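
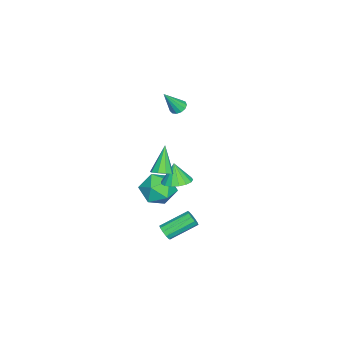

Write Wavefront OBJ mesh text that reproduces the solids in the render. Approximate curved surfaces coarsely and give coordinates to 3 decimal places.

v 2.646 -0.287 0.248
v 3.436 0.089 0.497
v 2.374 -0.553 1.512
v 3.155 0.421 0.506
v 2.757 0.591 0.456
v 2.334 0.56 0.359
v 1.982 0.335 0.236
v 1.782 -0.033 0.116
v 1.78 -0.459 0.026
v 1.977 -0.846 -0.013
v 2.326 -1.105 0.008
v 2.749 -1.177 0.084
v 3.148 -1.045 0.197
v 3.432 -0.739 0.322
v 3.536 -0.33 0.43
v 2.746 -0.985 -4.38
v 3.148 -0.967 -3.991
v 2.196 0.424 -3.071
v 1.794 0.405 -3.46
v 3.232 -0.744 -4.242
v 2.28 0.647 -3.322
v 3.13 -0.613 -4.545
v 2.178 0.778 -3.626
v 2.881 -0.624 -4.786
v 1.93 0.767 -3.866
v 2.581 -0.773 -4.871
v 1.629 0.617 -3.951
v 2.344 -1.004 -4.769
v 1.392 0.387 -3.849
v 2.26 -1.227 -4.518
v 1.308 0.164 -3.598
v 2.362 -1.358 -4.214
v 1.41 0.033 -3.295
v 2.61 -1.347 -3.974
v 1.659 0.044 -3.054
v 2.911 -1.197 -3.889
v 1.959 0.193 -2.969
v 4.395 -0.594 2.172
v 4.93 -0.641 2.538
v 3.345 -0.746 3.688
v 4.81 -0.215 2.498
v 4.496 0.034 2.305
v 4.135 -0.011 2.05
v 3.895 -0.329 1.852
v 3.889 -0.771 1.804
v 4.12 -1.13 1.928
v 4.479 -1.239 2.166
v 4.799 -1.046 2.407
v 0.939 -1.294 -1.235
v 1.795 -2.126 -1.429
v 0.025 -1.854 -2.871
v 0.881 -2.686 -3.065
v 0.109 -2.816 -2.143
v 0.675 -2.47 -1.132
v 1.145 -1.51 -3.168
v 1.711 -1.164 -2.157
v 1.923 -2.26 -2.624
v 1.282 -3.066 -1.99
v 0.538 -0.914 -2.31
v -0.103 -1.72 -1.676
v -4.179 -2.421 1.414
v -3.741 -2.643 1.106
v -3.501 -3.099 2.866
v -3.645 -2.345 1.2
v -3.719 -2.071 1.362
v -3.939 -1.908 1.541
v -4.235 -1.908 1.68
v -4.513 -2.071 1.734
v -4.685 -2.344 1.687
v -4.697 -2.642 1.553
v -4.544 -2.87 1.375
v -4.276 -2.955 1.21
v -3.976 -2.87 1.109
f 2 1 4
f 2 4 3
f 4 1 5
f 4 5 3
f 5 1 6
f 5 6 3
f 6 1 7
f 6 7 3
f 7 1 8
f 7 8 3
f 8 1 9
f 8 9 3
f 9 1 10
f 9 10 3
f 10 1 11
f 10 11 3
f 11 1 12
f 11 12 3
f 12 1 13
f 12 13 3
f 13 1 14
f 13 14 3
f 14 1 15
f 14 15 3
f 15 1 2
f 15 2 3
f 17 16 20
f 17 20 18
f 18 20 21
f 18 21 19
f 20 16 22
f 20 22 21
f 21 22 23
f 21 23 19
f 22 16 24
f 22 24 23
f 23 24 25
f 23 25 19
f 24 16 26
f 24 26 25
f 25 26 27
f 25 27 19
f 26 16 28
f 26 28 27
f 27 28 29
f 27 29 19
f 28 16 30
f 28 30 29
f 29 30 31
f 29 31 19
f 30 16 32
f 30 32 31
f 31 32 33
f 31 33 19
f 32 16 34
f 32 34 33
f 33 34 35
f 33 35 19
f 34 16 36
f 34 36 35
f 35 36 37
f 35 37 19
f 36 16 17
f 36 17 37
f 37 17 18
f 37 18 19
f 39 38 41
f 39 41 40
f 41 38 42
f 41 42 40
f 42 38 43
f 42 43 40
f 43 38 44
f 43 44 40
f 44 38 45
f 44 45 40
f 45 38 46
f 45 46 40
f 46 38 47
f 46 47 40
f 47 38 48
f 47 48 40
f 48 38 39
f 48 39 40
f 49 60 54
f 49 54 50
f 49 50 56
f 49 56 59
f 49 59 60
f 50 54 58
f 54 60 53
f 60 59 51
f 59 56 55
f 56 50 57
f 52 58 53
f 52 53 51
f 52 51 55
f 52 55 57
f 52 57 58
f 53 58 54
f 51 53 60
f 55 51 59
f 57 55 56
f 58 57 50
f 62 61 64
f 62 64 63
f 64 61 65
f 64 65 63
f 65 61 66
f 65 66 63
f 66 61 67
f 66 67 63
f 67 61 68
f 67 68 63
f 68 61 69
f 68 69 63
f 69 61 70
f 69 70 63
f 70 61 71
f 70 71 63
f 71 61 72
f 71 72 63
f 72 61 73
f 72 73 63
f 73 61 62
f 73 62 63



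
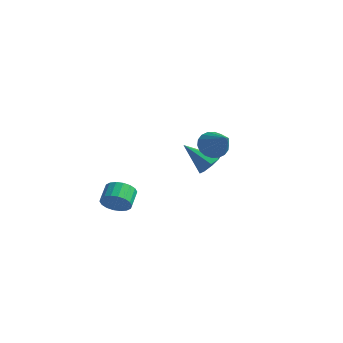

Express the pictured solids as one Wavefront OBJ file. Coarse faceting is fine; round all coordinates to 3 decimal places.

v 1.951 1.873 -1.001
v 2.458 1.755 -1.735
v 3.549 1.267 0.201
v 2.529 2.137 -1.638
v 2.486 2.466 -1.414
v 2.337 2.679 -1.109
v 2.112 2.731 -0.782
v 1.854 2.614 -0.499
v 1.616 2.35 -0.315
v 1.444 1.991 -0.267
v 1.372 1.609 -0.364
v 1.415 1.28 -0.587
v 1.564 1.068 -0.893
v 1.79 1.015 -1.219
v 2.047 1.132 -1.503
v 2.285 1.396 -1.687
v 0.553 3.2 -3.409
v 1.101 3.3 -2.821
v -0.733 2.5 -2.091
v 0.746 3.801 -2.902
v 0.277 3.951 -3.279
v -0.03 3.66 -3.733
v 0.005 3.1 -3.997
v 0.36 2.599 -3.916
v 0.829 2.45 -3.539
v 1.135 2.74 -3.085
v 0.784 -4.201 -3.493
v 1.194 -4.427 -2.784
v 0.746 -3.585 -2.257
v 0.336 -3.359 -2.967
v 1.438 -4.192 -2.951
v 0.991 -3.35 -2.424
v 1.554 -3.959 -3.226
v 1.106 -3.117 -2.699
v 1.516 -3.774 -3.554
v 1.069 -2.932 -3.027
v 1.334 -3.674 -3.87
v 0.886 -2.831 -3.343
v 1.043 -3.678 -4.111
v 0.595 -2.835 -3.584
v 0.7 -3.785 -4.23
v 0.252 -2.943 -3.703
v 0.374 -3.975 -4.203
v -0.074 -3.133 -3.676
v 0.129 -4.21 -4.036
v -0.318 -3.368 -3.509
v 0.014 -4.443 -3.761
v -0.434 -3.601 -3.234
v 0.051 -4.628 -3.433
v -0.396 -3.786 -2.906
v 0.234 -4.729 -3.117
v -0.214 -3.886 -2.59
v 0.525 -4.725 -2.876
v 0.077 -3.882 -2.349
v 0.868 -4.617 -2.757
v 0.42 -3.775 -2.23
f 2 1 4
f 2 4 3
f 4 1 5
f 4 5 3
f 5 1 6
f 5 6 3
f 6 1 7
f 6 7 3
f 7 1 8
f 7 8 3
f 8 1 9
f 8 9 3
f 9 1 10
f 9 10 3
f 10 1 11
f 10 11 3
f 11 1 12
f 11 12 3
f 12 1 13
f 12 13 3
f 13 1 14
f 13 14 3
f 14 1 15
f 14 15 3
f 15 1 16
f 15 16 3
f 16 1 2
f 16 2 3
f 18 17 20
f 18 20 19
f 20 17 21
f 20 21 19
f 21 17 22
f 21 22 19
f 22 17 23
f 22 23 19
f 23 17 24
f 23 24 19
f 24 17 25
f 24 25 19
f 25 17 26
f 25 26 19
f 26 17 18
f 26 18 19
f 28 27 31
f 28 31 29
f 29 31 32
f 29 32 30
f 31 27 33
f 31 33 32
f 32 33 34
f 32 34 30
f 33 27 35
f 33 35 34
f 34 35 36
f 34 36 30
f 35 27 37
f 35 37 36
f 36 37 38
f 36 38 30
f 37 27 39
f 37 39 38
f 38 39 40
f 38 40 30
f 39 27 41
f 39 41 40
f 40 41 42
f 40 42 30
f 41 27 43
f 41 43 42
f 42 43 44
f 42 44 30
f 43 27 45
f 43 45 44
f 44 45 46
f 44 46 30
f 45 27 47
f 45 47 46
f 46 47 48
f 46 48 30
f 47 27 49
f 47 49 48
f 48 49 50
f 48 50 30
f 49 27 51
f 49 51 50
f 50 51 52
f 50 52 30
f 51 27 53
f 51 53 52
f 52 53 54
f 52 54 30
f 53 27 55
f 53 55 54
f 54 55 56
f 54 56 30
f 55 27 28
f 55 28 56
f 56 28 29
f 56 29 30



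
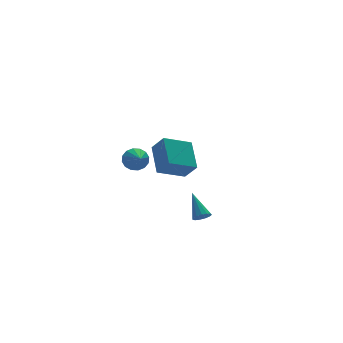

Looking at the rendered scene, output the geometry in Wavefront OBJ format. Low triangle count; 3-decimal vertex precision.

v -2.961 4.459 -0.249
v -2.541 4.705 0.386
v -3.339 3.101 0.529
v -2.924 4.848 0.449
v -3.317 4.887 0.326
v -3.615 4.811 0.048
v -3.738 4.641 -0.309
v -3.652 4.422 -0.65
v -3.381 4.213 -0.883
v -2.998 4.07 -0.947
v -2.605 4.031 -0.823
v -2.307 4.107 -0.546
v -2.184 4.277 -0.189
v -2.27 4.496 0.152
v -3.918 0.146 0.988
v -3.575 -0.594 1.961
v -3.34 1.796 2.037
v -2.996 1.057 3.011
v -2.244 0.003 0.289
v -1.9 -0.736 1.263
v -1.665 1.654 1.339
v -1.322 0.914 2.312
v -3.414 -3.937 -0.584
v -3.048 -4.218 -0.303
v -3.286 -2.623 0.564
v -2.892 -4.055 -0.507
v -2.902 -3.855 -0.735
v -3.074 -3.68 -0.916
v -3.354 -3.587 -0.991
v -3.653 -3.606 -0.937
v -3.876 -3.729 -0.771
v -3.952 -3.919 -0.546
v -3.857 -4.114 -0.332
v -3.622 -4.253 -0.199
v -3.32 -4.292 -0.188
f 2 1 4
f 2 4 3
f 4 1 5
f 4 5 3
f 5 1 6
f 5 6 3
f 6 1 7
f 6 7 3
f 7 1 8
f 7 8 3
f 8 1 9
f 8 9 3
f 9 1 10
f 9 10 3
f 10 1 11
f 10 11 3
f 11 1 12
f 11 12 3
f 12 1 13
f 12 13 3
f 13 1 14
f 13 14 3
f 14 1 2
f 14 2 3
f 16 18 15
f 19 16 15
f 15 18 17
f 17 19 15
f 16 22 18
f 20 16 19
f 20 22 16
f 18 22 17
f 21 19 17
f 17 22 21
f 21 20 19
f 22 20 21
f 24 23 26
f 24 26 25
f 26 23 27
f 26 27 25
f 27 23 28
f 27 28 25
f 28 23 29
f 28 29 25
f 29 23 30
f 29 30 25
f 30 23 31
f 30 31 25
f 31 23 32
f 31 32 25
f 32 23 33
f 32 33 25
f 33 23 34
f 33 34 25
f 34 23 35
f 34 35 25
f 35 23 24
f 35 24 25



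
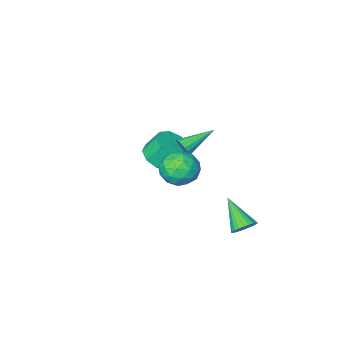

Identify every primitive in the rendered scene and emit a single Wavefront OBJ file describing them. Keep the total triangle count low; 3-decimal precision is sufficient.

v -1.024 3.742 -2.793
v -0.781 3.36 -3.287
v -0.996 2.278 -1.647
v -0.561 3.449 -3.179
v -0.411 3.583 -3.011
v -0.354 3.741 -2.811
v -0.399 3.899 -2.608
v -0.54 4.033 -2.433
v -0.754 4.123 -2.313
v -1.009 4.155 -2.266
v -1.266 4.124 -2.299
v -1.487 4.035 -2.408
v -1.637 3.901 -2.575
v -1.694 3.744 -2.775
v -1.648 3.585 -2.979
v -1.508 3.451 -3.154
v -1.294 3.361 -3.274
v -1.039 3.329 -3.321
v 2.352 3.971 3.34
v 3.061 4.011 2.637
v 1.499 2.949 2.423
v 2.208 2.989 1.72
v 2.394 2.539 2.592
v 2.922 3.171 3.159
v 1.638 3.789 1.901
v 2.166 4.421 2.468
v 2.619 3.899 1.748
v 3.087 3.126 2.175
v 1.473 3.834 2.885
v 1.941 3.061 3.312
v 2.781 4.081 3.069
v 1.779 2.879 1.991
v 1.888 2.615 2.504
v 2.305 2.638 2.09
v 2.7 3.587 3.376
v 3.116 3.61 2.962
v 2.724 2.745 2.936
v 1.444 3.35 2.098
v 1.86 3.373 1.684
v 2.255 4.322 2.97
v 2.672 4.345 2.556
v 1.836 4.215 2.124
v 2.938 4.038 2.133
v 2.437 3.437 1.594
v 2.102 3.908 1.701
v 2.412 4.279 2.034
v 3.213 3.584 2.384
v 2.712 2.983 1.845
v 2.821 2.719 2.358
v 3.131 3.09 2.691
v 2.954 3.518 1.861
v 1.848 3.977 3.215
v 1.347 3.376 2.676
v 1.429 3.87 2.369
v 1.739 4.241 2.702
v 2.123 3.523 3.466
v 1.622 2.922 2.927
v 2.148 2.681 3.026
v 2.458 3.052 3.359
v 1.606 3.442 3.199
v 0.779 1.169 1.865
v 0.945 0.891 2.297
v -0.859 1.231 2.535
v 0.982 1.137 2.365
v 0.972 1.391 2.318
v 0.918 1.594 2.167
v 0.832 1.7 1.947
v 0.734 1.684 1.709
v 0.646 1.55 1.506
v 0.589 1.329 1.386
v 0.574 1.071 1.375
v 0.607 0.835 1.477
v 0.679 0.676 1.667
v 0.774 0.63 1.903
v 0.87 0.708 2.131
v -0.038 -2.474 -1.467
v 0.846 -2.157 -1.187
v 0.342 -1.668 -0.152
v -0.542 -1.986 -0.433
v 0.54 -1.688 -1.557
v 0.037 -1.2 -0.522
v -0.036 -1.587 -1.885
v -0.539 -1.099 -0.85
v -0.613 -1.902 -2.017
v -1.117 -1.413 -0.983
v -0.921 -2.484 -1.892
v -1.425 -1.996 -0.858
v -0.816 -3.061 -1.569
v -1.32 -2.573 -0.534
v -0.347 -3.364 -1.198
v -0.851 -2.876 -0.163
v 0.266 -3.251 -0.953
v -0.237 -2.762 0.082
v 0.737 -2.774 -0.949
v 0.234 -2.285 0.086
f 2 1 4
f 2 4 3
f 4 1 5
f 4 5 3
f 5 1 6
f 5 6 3
f 6 1 7
f 6 7 3
f 7 1 8
f 7 8 3
f 8 1 9
f 8 9 3
f 9 1 10
f 9 10 3
f 10 1 11
f 10 11 3
f 11 1 12
f 11 12 3
f 12 1 13
f 12 13 3
f 13 1 14
f 13 14 3
f 14 1 15
f 14 15 3
f 15 1 16
f 15 16 3
f 16 1 17
f 16 17 3
f 17 1 18
f 17 18 3
f 18 1 2
f 18 2 3
f 19 56 35
f 56 30 59
f 35 59 24
f 56 59 35
f 19 35 31
f 35 24 36
f 31 36 20
f 35 36 31
f 19 31 40
f 31 20 41
f 40 41 26
f 31 41 40
f 19 40 52
f 40 26 55
f 52 55 29
f 40 55 52
f 19 52 56
f 52 29 60
f 56 60 30
f 52 60 56
f 20 36 47
f 36 24 50
f 47 50 28
f 36 50 47
f 24 59 37
f 59 30 58
f 37 58 23
f 59 58 37
f 30 60 57
f 60 29 53
f 57 53 21
f 60 53 57
f 29 55 54
f 55 26 42
f 54 42 25
f 55 42 54
f 26 41 46
f 41 20 43
f 46 43 27
f 41 43 46
f 22 48 34
f 48 28 49
f 34 49 23
f 48 49 34
f 22 34 32
f 34 23 33
f 32 33 21
f 34 33 32
f 22 32 39
f 32 21 38
f 39 38 25
f 32 38 39
f 22 39 44
f 39 25 45
f 44 45 27
f 39 45 44
f 22 44 48
f 44 27 51
f 48 51 28
f 44 51 48
f 23 49 37
f 49 28 50
f 37 50 24
f 49 50 37
f 21 33 57
f 33 23 58
f 57 58 30
f 33 58 57
f 25 38 54
f 38 21 53
f 54 53 29
f 38 53 54
f 27 45 46
f 45 25 42
f 46 42 26
f 45 42 46
f 28 51 47
f 51 27 43
f 47 43 20
f 51 43 47
f 62 61 64
f 62 64 63
f 64 61 65
f 64 65 63
f 65 61 66
f 65 66 63
f 66 61 67
f 66 67 63
f 67 61 68
f 67 68 63
f 68 61 69
f 68 69 63
f 69 61 70
f 69 70 63
f 70 61 71
f 70 71 63
f 71 61 72
f 71 72 63
f 72 61 73
f 72 73 63
f 73 61 74
f 73 74 63
f 74 61 75
f 74 75 63
f 75 61 62
f 75 62 63
f 77 76 80
f 77 80 78
f 78 80 81
f 78 81 79
f 80 76 82
f 80 82 81
f 81 82 83
f 81 83 79
f 82 76 84
f 82 84 83
f 83 84 85
f 83 85 79
f 84 76 86
f 84 86 85
f 85 86 87
f 85 87 79
f 86 76 88
f 86 88 87
f 87 88 89
f 87 89 79
f 88 76 90
f 88 90 89
f 89 90 91
f 89 91 79
f 90 76 92
f 90 92 91
f 91 92 93
f 91 93 79
f 92 76 94
f 92 94 93
f 93 94 95
f 93 95 79
f 94 76 77
f 94 77 95
f 95 77 78
f 95 78 79



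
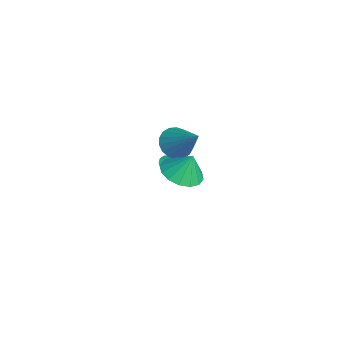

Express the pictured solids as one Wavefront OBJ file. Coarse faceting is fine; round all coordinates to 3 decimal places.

v -1.571 -2.416 -2.699
v -0.786 -2.707 -2.757
v -1.289 -1.824 -1.841
v -0.777 -2.401 -2.971
v -0.925 -2.098 -3.131
v -1.202 -1.858 -3.206
v -1.552 -1.728 -3.18
v -1.905 -1.735 -3.059
v -2.193 -1.876 -2.867
v -2.357 -2.125 -2.641
v -2.366 -2.431 -2.427
v -2.217 -2.734 -2.266
v -1.941 -2.974 -2.192
v -1.591 -3.104 -2.217
v -1.238 -3.097 -2.338
v -0.95 -2.956 -2.531
v 3.665 -3.323 1.35
v 4.286 -4.013 1.5
v 3.855 -2.917 2.43
v 4.547 -3.646 1.315
v 4.571 -3.192 1.14
v 4.353 -2.774 1.021
v 3.95 -2.503 0.99
v 3.47 -2.452 1.056
v 3.043 -2.634 1.2
v 2.782 -3.001 1.385
v 2.758 -3.455 1.56
v 2.976 -3.873 1.679
v 3.379 -4.144 1.709
v 3.859 -4.195 1.644
v 0.894 -2.908 0.964
v 1.498 -3.066 0.448
v 2.166 -2.272 2.256
v 1.411 -2.726 0.367
v 1.221 -2.422 0.404
v 0.966 -2.214 0.552
v 0.698 -2.143 0.782
v 0.468 -2.224 1.048
v 0.323 -2.44 1.297
v 0.291 -2.749 1.481
v 0.378 -3.089 1.562
v 0.568 -3.393 1.524
v 0.823 -3.601 1.376
v 1.091 -3.672 1.147
v 1.321 -3.591 0.881
v 1.466 -3.375 0.631
f 2 1 4
f 2 4 3
f 4 1 5
f 4 5 3
f 5 1 6
f 5 6 3
f 6 1 7
f 6 7 3
f 7 1 8
f 7 8 3
f 8 1 9
f 8 9 3
f 9 1 10
f 9 10 3
f 10 1 11
f 10 11 3
f 11 1 12
f 11 12 3
f 12 1 13
f 12 13 3
f 13 1 14
f 13 14 3
f 14 1 15
f 14 15 3
f 15 1 16
f 15 16 3
f 16 1 2
f 16 2 3
f 18 17 20
f 18 20 19
f 20 17 21
f 20 21 19
f 21 17 22
f 21 22 19
f 22 17 23
f 22 23 19
f 23 17 24
f 23 24 19
f 24 17 25
f 24 25 19
f 25 17 26
f 25 26 19
f 26 17 27
f 26 27 19
f 27 17 28
f 27 28 19
f 28 17 29
f 28 29 19
f 29 17 30
f 29 30 19
f 30 17 18
f 30 18 19
f 32 31 34
f 32 34 33
f 34 31 35
f 34 35 33
f 35 31 36
f 35 36 33
f 36 31 37
f 36 37 33
f 37 31 38
f 37 38 33
f 38 31 39
f 38 39 33
f 39 31 40
f 39 40 33
f 40 31 41
f 40 41 33
f 41 31 42
f 41 42 33
f 42 31 43
f 42 43 33
f 43 31 44
f 43 44 33
f 44 31 45
f 44 45 33
f 45 31 46
f 45 46 33
f 46 31 32
f 46 32 33



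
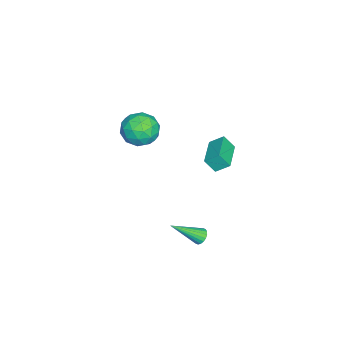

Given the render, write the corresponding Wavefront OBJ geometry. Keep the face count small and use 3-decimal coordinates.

v 1.969 -1.299 3.551
v 2.583 -1.27 2.659
v 1.777 -3.03 3.361
v 2.391 -3.001 2.469
v 2.836 -2.818 3.44
v 2.955 -1.748 3.557
v 1.405 -2.552 2.463
v 1.524 -1.482 2.58
v 2.235 -2.044 1.987
v 3.119 -2.208 2.591
v 1.241 -2.092 3.429
v 2.125 -2.256 4.033
v 2.293 -1.132 3.122
v 2.067 -3.168 2.898
v 2.328 -3.06 3.469
v 2.689 -3.043 2.945
v 2.511 -1.414 3.649
v 2.872 -1.396 3.125
v 3.021 -2.306 3.584
v 1.488 -2.904 2.895
v 1.849 -2.886 2.371
v 1.671 -1.257 3.075
v 2.032 -1.24 2.551
v 1.339 -1.994 2.436
v 2.449 -1.57 2.202
v 2.336 -2.588 2.091
v 1.757 -2.324 2.087
v 1.827 -1.695 2.156
v 2.969 -1.667 2.557
v 2.856 -2.684 2.446
v 3.117 -2.577 3.016
v 3.187 -1.948 3.085
v 2.764 -2.122 2.162
v 1.504 -1.616 3.574
v 1.391 -2.633 3.463
v 1.173 -2.352 2.935
v 1.243 -1.723 3.004
v 2.024 -1.712 3.929
v 1.911 -2.73 3.818
v 2.533 -2.605 3.864
v 2.603 -1.976 3.933
v 1.596 -2.178 3.858
v -0.78 1.286 -0.593
v -0.731 0.71 0.174
v -0.868 2.04 -0.021
v -0.819 1.464 0.746
v 1.019 1.476 -0.566
v 1.068 0.9 0.201
v 0.931 2.23 0.006
v 0.98 1.654 0.773
v 3.098 1.262 -4.103
v 3.531 1.527 -4.056
v 3.822 -0.142 -2.877
v 3.403 1.608 -3.887
v 3.215 1.621 -3.761
v 3.003 1.563 -3.703
v 2.811 1.445 -3.724
v 2.675 1.291 -3.82
v 2.623 1.131 -3.973
v 2.665 0.997 -4.151
v 2.792 0.915 -4.32
v 2.981 0.902 -4.446
v 3.192 0.96 -4.504
v 3.385 1.078 -4.483
v 3.521 1.233 -4.387
v 3.573 1.393 -4.234
f 1 38 17
f 38 12 41
f 17 41 6
f 38 41 17
f 1 17 13
f 17 6 18
f 13 18 2
f 17 18 13
f 1 13 22
f 13 2 23
f 22 23 8
f 13 23 22
f 1 22 34
f 22 8 37
f 34 37 11
f 22 37 34
f 1 34 38
f 34 11 42
f 38 42 12
f 34 42 38
f 2 18 29
f 18 6 32
f 29 32 10
f 18 32 29
f 6 41 19
f 41 12 40
f 19 40 5
f 41 40 19
f 12 42 39
f 42 11 35
f 39 35 3
f 42 35 39
f 11 37 36
f 37 8 24
f 36 24 7
f 37 24 36
f 8 23 28
f 23 2 25
f 28 25 9
f 23 25 28
f 4 30 16
f 30 10 31
f 16 31 5
f 30 31 16
f 4 16 14
f 16 5 15
f 14 15 3
f 16 15 14
f 4 14 21
f 14 3 20
f 21 20 7
f 14 20 21
f 4 21 26
f 21 7 27
f 26 27 9
f 21 27 26
f 4 26 30
f 26 9 33
f 30 33 10
f 26 33 30
f 5 31 19
f 31 10 32
f 19 32 6
f 31 32 19
f 3 15 39
f 15 5 40
f 39 40 12
f 15 40 39
f 7 20 36
f 20 3 35
f 36 35 11
f 20 35 36
f 9 27 28
f 27 7 24
f 28 24 8
f 27 24 28
f 10 33 29
f 33 9 25
f 29 25 2
f 33 25 29
f 44 46 43
f 47 44 43
f 43 46 45
f 45 47 43
f 44 50 46
f 48 44 47
f 48 50 44
f 46 50 45
f 49 47 45
f 45 50 49
f 49 48 47
f 50 48 49
f 52 51 54
f 52 54 53
f 54 51 55
f 54 55 53
f 55 51 56
f 55 56 53
f 56 51 57
f 56 57 53
f 57 51 58
f 57 58 53
f 58 51 59
f 58 59 53
f 59 51 60
f 59 60 53
f 60 51 61
f 60 61 53
f 61 51 62
f 61 62 53
f 62 51 63
f 62 63 53
f 63 51 64
f 63 64 53
f 64 51 65
f 64 65 53
f 65 51 66
f 65 66 53
f 66 51 52
f 66 52 53



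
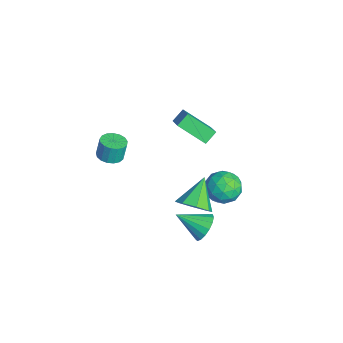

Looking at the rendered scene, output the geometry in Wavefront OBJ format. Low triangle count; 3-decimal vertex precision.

v -0.806 2.213 -3.714
v 0.07 2.692 -3.11
v 0.37 0.888 -4.37
v 1.246 1.367 -3.766
v 0.375 0.83 -3.204
v -0.351 1.649 -2.799
v 0.791 1.931 -4.681
v 0.065 2.75 -4.276
v 1.058 2.518 -3.708
v 0.8 1.837 -2.795
v -0.36 1.743 -4.685
v -0.618 1.062 -3.772
v -0.471 2.568 -3.354
v 0.911 1.012 -4.126
v 0.399 0.696 -3.795
v 0.914 0.977 -3.44
v -0.719 1.955 -3.172
v -0.204 2.237 -2.817
v -0.025 1.143 -2.872
v 0.644 1.343 -4.663
v 1.159 1.625 -4.308
v -0.474 2.603 -4.04
v 0.041 2.884 -3.685
v 0.465 2.437 -4.608
v 0.624 2.748 -3.351
v 1.315 1.969 -3.736
v 1.048 2.301 -4.274
v 0.621 2.782 -4.036
v 0.473 2.348 -2.814
v 1.164 1.569 -3.2
v 0.652 1.254 -2.87
v 0.225 1.735 -2.631
v 1.053 2.245 -3.166
v -0.724 2.011 -4.28
v -0.033 1.232 -4.666
v 0.215 1.845 -4.849
v -0.212 2.326 -4.61
v -0.875 1.611 -3.744
v -0.184 0.832 -4.129
v -0.181 0.798 -3.444
v -0.608 1.279 -3.206
v -0.613 1.335 -4.314
v -3.356 -4.109 -3.055
v -2.605 -4.418 -2.938
v -2.694 -4.16 -1.688
v -3.444 -3.851 -1.805
v -2.54 -4.039 -3.012
v -2.628 -3.78 -1.762
v -2.661 -3.675 -3.096
v -2.75 -3.417 -1.845
v -2.942 -3.411 -3.17
v -3.03 -3.152 -1.92
v -3.317 -3.306 -3.218
v -3.406 -3.048 -1.968
v -3.701 -3.386 -3.229
v -3.79 -3.128 -1.978
v -4.006 -3.631 -3.2
v -4.095 -3.373 -1.949
v -4.162 -3.986 -3.138
v -4.251 -3.728 -1.887
v -4.134 -4.369 -3.056
v -4.222 -4.111 -1.806
v -3.927 -4.692 -2.975
v -4.015 -4.434 -1.725
v -3.589 -4.882 -2.912
v -3.677 -4.624 -1.661
v -3.198 -4.895 -2.882
v -3.286 -4.637 -1.631
v -2.843 -4.727 -2.891
v -2.931 -4.469 -1.641
v 4.365 -0.871 -0.474
v 5.133 -0.198 -0.153
v 3.095 0.011 0.714
v 4.721 0.084 -0.802
v 4.101 -0.194 -1.259
v 3.636 -0.868 -1.256
v 3.598 -1.544 -0.795
v 4.01 -1.825 -0.146
v 4.63 -1.548 0.311
v 5.095 -0.873 0.309
v -0.009 -0.832 2.5
v -0.389 -0.163 3.057
v -1.554 -0.775 1.379
v -1.934 -0.105 1.936
v 0.854 0.585 1.384
v 0.474 1.255 1.941
v -0.691 0.643 0.263
v -1.071 1.312 0.82
v 3.687 -0.088 -3.405
v 4.588 -0.25 -3.118
v 3.113 -1.592 -2.455
v 4.416 0.023 -2.791
v 4.076 0.27 -2.604
v 3.648 0.435 -2.601
v 3.228 0.481 -2.782
v 2.913 0.396 -3.106
v 2.776 0.201 -3.499
v 2.847 -0.061 -3.87
v 3.111 -0.329 -4.134
v 3.506 -0.541 -4.232
v 3.943 -0.65 -4.14
v 4.321 -0.629 -3.88
v 4.554 -0.485 -3.511
f 1 38 17
f 38 12 41
f 17 41 6
f 38 41 17
f 1 17 13
f 17 6 18
f 13 18 2
f 17 18 13
f 1 13 22
f 13 2 23
f 22 23 8
f 13 23 22
f 1 22 34
f 22 8 37
f 34 37 11
f 22 37 34
f 1 34 38
f 34 11 42
f 38 42 12
f 34 42 38
f 2 18 29
f 18 6 32
f 29 32 10
f 18 32 29
f 6 41 19
f 41 12 40
f 19 40 5
f 41 40 19
f 12 42 39
f 42 11 35
f 39 35 3
f 42 35 39
f 11 37 36
f 37 8 24
f 36 24 7
f 37 24 36
f 8 23 28
f 23 2 25
f 28 25 9
f 23 25 28
f 4 30 16
f 30 10 31
f 16 31 5
f 30 31 16
f 4 16 14
f 16 5 15
f 14 15 3
f 16 15 14
f 4 14 21
f 14 3 20
f 21 20 7
f 14 20 21
f 4 21 26
f 21 7 27
f 26 27 9
f 21 27 26
f 4 26 30
f 26 9 33
f 30 33 10
f 26 33 30
f 5 31 19
f 31 10 32
f 19 32 6
f 31 32 19
f 3 15 39
f 15 5 40
f 39 40 12
f 15 40 39
f 7 20 36
f 20 3 35
f 36 35 11
f 20 35 36
f 9 27 28
f 27 7 24
f 28 24 8
f 27 24 28
f 10 33 29
f 33 9 25
f 29 25 2
f 33 25 29
f 44 43 47
f 44 47 45
f 45 47 48
f 45 48 46
f 47 43 49
f 47 49 48
f 48 49 50
f 48 50 46
f 49 43 51
f 49 51 50
f 50 51 52
f 50 52 46
f 51 43 53
f 51 53 52
f 52 53 54
f 52 54 46
f 53 43 55
f 53 55 54
f 54 55 56
f 54 56 46
f 55 43 57
f 55 57 56
f 56 57 58
f 56 58 46
f 57 43 59
f 57 59 58
f 58 59 60
f 58 60 46
f 59 43 61
f 59 61 60
f 60 61 62
f 60 62 46
f 61 43 63
f 61 63 62
f 62 63 64
f 62 64 46
f 63 43 65
f 63 65 64
f 64 65 66
f 64 66 46
f 65 43 67
f 65 67 66
f 66 67 68
f 66 68 46
f 67 43 69
f 67 69 68
f 68 69 70
f 68 70 46
f 69 43 44
f 69 44 70
f 70 44 45
f 70 45 46
f 72 71 74
f 72 74 73
f 74 71 75
f 74 75 73
f 75 71 76
f 75 76 73
f 76 71 77
f 76 77 73
f 77 71 78
f 77 78 73
f 78 71 79
f 78 79 73
f 79 71 80
f 79 80 73
f 80 71 72
f 80 72 73
f 82 84 81
f 85 82 81
f 81 84 83
f 83 85 81
f 82 88 84
f 86 82 85
f 86 88 82
f 84 88 83
f 87 85 83
f 83 88 87
f 87 86 85
f 88 86 87
f 90 89 92
f 90 92 91
f 92 89 93
f 92 93 91
f 93 89 94
f 93 94 91
f 94 89 95
f 94 95 91
f 95 89 96
f 95 96 91
f 96 89 97
f 96 97 91
f 97 89 98
f 97 98 91
f 98 89 99
f 98 99 91
f 99 89 100
f 99 100 91
f 100 89 101
f 100 101 91
f 101 89 102
f 101 102 91
f 102 89 103
f 102 103 91
f 103 89 90
f 103 90 91



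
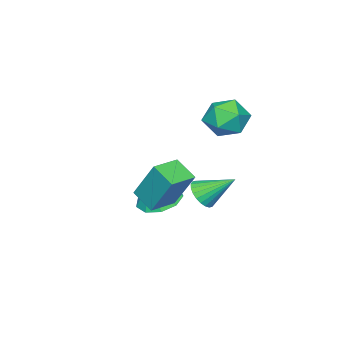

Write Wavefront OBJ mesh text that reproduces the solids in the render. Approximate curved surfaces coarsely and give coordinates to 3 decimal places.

v 3.348 -0.289 -0.647
v 3.409 0.559 0.813
v 3.506 0.527 -1.127
v 3.567 1.375 0.333
v 4.373 -0.455 -0.593
v 4.434 0.393 0.867
v 4.531 0.361 -1.073
v 4.592 1.209 0.387
v -0.625 0.165 0.534
v 0.038 0.711 0.74
v -0.278 -0.671 1.64
v 0.385 -0.125 1.846
v -0.452 0.136 1.953
v -0.667 0.653 1.269
v 0.427 -0.613 1.111
v 0.212 -0.096 0.427
v 0.688 0.231 1.096
v 0.144 0.694 1.617
v -0.384 -0.654 0.763
v -0.928 -0.191 1.284
v 1.529 0.217 -1.68
v 2.061 0.522 -1.77
v 1.091 1.223 -0.86
v 1.925 0.609 -1.95
v 1.729 0.637 -2.089
v 1.503 0.601 -2.166
v 1.28 0.507 -2.168
v 1.095 0.368 -2.097
v 0.976 0.206 -1.962
v 0.942 0.046 -1.784
v 0.996 -0.088 -1.59
v 1.132 -0.176 -1.41
v 1.328 -0.204 -1.271
v 1.555 -0.168 -1.194
v 1.777 -0.073 -1.192
v 1.962 0.066 -1.263
v 2.081 0.227 -1.398
v 2.116 0.387 -1.576
v 1.173 -1.805 -2.718
v 1.761 -2.348 -3.004
v 1.547 -1.935 -1.702
v 1.97 -1.805 -3.012
v 1.806 -1.263 -2.882
v 1.346 -0.974 -2.675
v 0.804 -1.074 -2.488
v 0.435 -1.516 -2.408
v 0.411 -2.094 -2.473
v 0.743 -2.536 -2.653
v 1.276 -2.636 -2.862
f 2 4 1
f 5 2 1
f 1 4 3
f 3 5 1
f 2 8 4
f 6 2 5
f 6 8 2
f 4 8 3
f 7 5 3
f 3 8 7
f 7 6 5
f 8 6 7
f 9 20 14
f 9 14 10
f 9 10 16
f 9 16 19
f 9 19 20
f 10 14 18
f 14 20 13
f 20 19 11
f 19 16 15
f 16 10 17
f 12 18 13
f 12 13 11
f 12 11 15
f 12 15 17
f 12 17 18
f 13 18 14
f 11 13 20
f 15 11 19
f 17 15 16
f 18 17 10
f 22 21 24
f 22 24 23
f 24 21 25
f 24 25 23
f 25 21 26
f 25 26 23
f 26 21 27
f 26 27 23
f 27 21 28
f 27 28 23
f 28 21 29
f 28 29 23
f 29 21 30
f 29 30 23
f 30 21 31
f 30 31 23
f 31 21 32
f 31 32 23
f 32 21 33
f 32 33 23
f 33 21 34
f 33 34 23
f 34 21 35
f 34 35 23
f 35 21 36
f 35 36 23
f 36 21 37
f 36 37 23
f 37 21 38
f 37 38 23
f 38 21 22
f 38 22 23
f 40 39 42
f 40 42 41
f 42 39 43
f 42 43 41
f 43 39 44
f 43 44 41
f 44 39 45
f 44 45 41
f 45 39 46
f 45 46 41
f 46 39 47
f 46 47 41
f 47 39 48
f 47 48 41
f 48 39 49
f 48 49 41
f 49 39 40
f 49 40 41



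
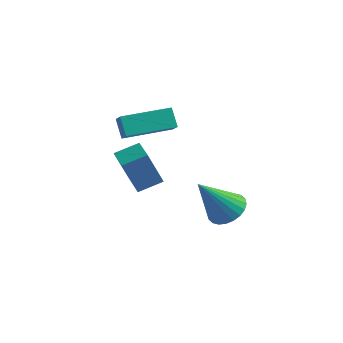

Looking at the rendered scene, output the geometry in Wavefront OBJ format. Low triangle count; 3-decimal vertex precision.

v 1.975 -0.651 -0.411
v 2.722 -0.473 0.018
v 1.185 -1.629 1.371
v 2.536 -0.193 0.089
v 2.264 0.016 0.084
v 1.948 0.125 0.003
v 1.637 0.115 -0.14
v 1.376 -0.012 -0.325
v 1.207 -0.235 -0.523
v 1.155 -0.523 -0.703
v 1.227 -0.829 -0.84
v 1.413 -1.109 -0.911
v 1.685 -1.319 -0.905
v 2.001 -1.427 -0.825
v 2.312 -1.417 -0.682
v 2.573 -1.291 -0.497
v 2.742 -1.067 -0.299
v 2.794 -0.78 -0.118
v -3.82 1.002 2.212
v -3.347 0.514 2.754
v -2.314 2.575 2.314
v -1.841 2.087 2.856
v -3.339 0.593 1.424
v -2.866 0.105 1.966
v -1.833 2.166 1.526
v -1.36 1.678 2.068
v -1.815 -1.563 0.698
v -2.288 -1.961 2.292
v -1.075 -0.84 1.098
v -1.548 -1.238 2.692
v -0.992 -2.422 0.728
v -1.465 -2.82 2.322
v -0.252 -1.699 1.128
v -0.725 -2.097 2.722
f 2 1 4
f 2 4 3
f 4 1 5
f 4 5 3
f 5 1 6
f 5 6 3
f 6 1 7
f 6 7 3
f 7 1 8
f 7 8 3
f 8 1 9
f 8 9 3
f 9 1 10
f 9 10 3
f 10 1 11
f 10 11 3
f 11 1 12
f 11 12 3
f 12 1 13
f 12 13 3
f 13 1 14
f 13 14 3
f 14 1 15
f 14 15 3
f 15 1 16
f 15 16 3
f 16 1 17
f 16 17 3
f 17 1 18
f 17 18 3
f 18 1 2
f 18 2 3
f 20 22 19
f 23 20 19
f 19 22 21
f 21 23 19
f 20 26 22
f 24 20 23
f 24 26 20
f 22 26 21
f 25 23 21
f 21 26 25
f 25 24 23
f 26 24 25
f 28 30 27
f 31 28 27
f 27 30 29
f 29 31 27
f 28 34 30
f 32 28 31
f 32 34 28
f 30 34 29
f 33 31 29
f 29 34 33
f 33 32 31
f 34 32 33



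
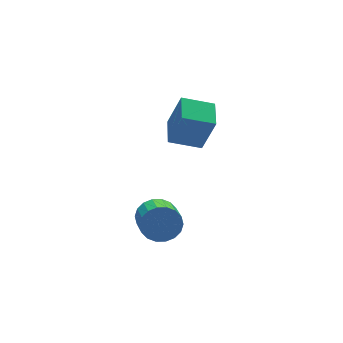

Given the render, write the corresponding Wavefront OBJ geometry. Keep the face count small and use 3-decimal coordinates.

v -2.848 -3.383 1.9
v -2.482 -3.798 1.215
v -2.947 -5.032 1.716
v -3.312 -4.617 2.4
v -2.195 -3.799 1.481
v -2.659 -5.033 1.982
v -2.036 -3.717 1.83
v -2.501 -4.951 2.33
v -2.039 -3.569 2.193
v -2.504 -4.803 2.693
v -2.202 -3.384 2.497
v -2.666 -4.618 2.998
v -2.492 -3.199 2.684
v -2.957 -4.433 3.184
v -2.853 -3.051 2.715
v -3.318 -4.284 3.215
v -3.213 -2.968 2.584
v -3.678 -4.202 3.085
v -3.501 -2.967 2.318
v -3.965 -4.201 2.819
v -3.659 -3.049 1.97
v -4.124 -4.283 2.47
v -3.656 -3.197 1.607
v -4.121 -4.431 2.107
v -3.494 -3.382 1.302
v -3.958 -4.616 1.803
v -3.203 -3.567 1.116
v -3.668 -4.801 1.616
v -2.842 -3.716 1.085
v -3.307 -4.949 1.585
v -0.025 0.619 2.931
v 0.331 0.057 4.689
v 0.698 1.917 3.199
v 1.054 1.355 4.958
v 1.286 -0.015 2.462
v 1.642 -0.577 4.221
v 2.009 1.283 2.731
v 2.365 0.721 4.489
f 2 1 5
f 2 5 3
f 3 5 6
f 3 6 4
f 5 1 7
f 5 7 6
f 6 7 8
f 6 8 4
f 7 1 9
f 7 9 8
f 8 9 10
f 8 10 4
f 9 1 11
f 9 11 10
f 10 11 12
f 10 12 4
f 11 1 13
f 11 13 12
f 12 13 14
f 12 14 4
f 13 1 15
f 13 15 14
f 14 15 16
f 14 16 4
f 15 1 17
f 15 17 16
f 16 17 18
f 16 18 4
f 17 1 19
f 17 19 18
f 18 19 20
f 18 20 4
f 19 1 21
f 19 21 20
f 20 21 22
f 20 22 4
f 21 1 23
f 21 23 22
f 22 23 24
f 22 24 4
f 23 1 25
f 23 25 24
f 24 25 26
f 24 26 4
f 25 1 27
f 25 27 26
f 26 27 28
f 26 28 4
f 27 1 29
f 27 29 28
f 28 29 30
f 28 30 4
f 29 1 2
f 29 2 30
f 30 2 3
f 30 3 4
f 32 34 31
f 35 32 31
f 31 34 33
f 33 35 31
f 32 38 34
f 36 32 35
f 36 38 32
f 34 38 33
f 37 35 33
f 33 38 37
f 37 36 35
f 38 36 37



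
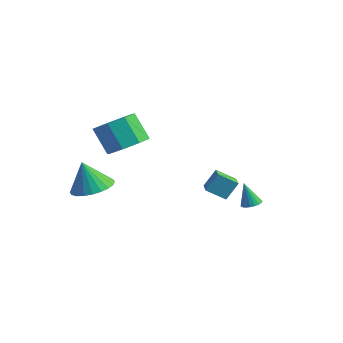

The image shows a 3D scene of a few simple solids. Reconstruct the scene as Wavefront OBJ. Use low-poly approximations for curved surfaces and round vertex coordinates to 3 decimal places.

v -1.529 -0.775 3.041
v -0.677 -0.94 3.666
v -1.598 -0.93 4.925
v -2.451 -0.765 4.299
v -0.83 -0.144 3.548
v -1.751 -0.134 4.806
v -1.392 0.282 3.132
v -2.314 0.292 4.391
v -2.035 0.089 2.663
v -2.957 0.099 3.922
v -2.382 -0.61 2.415
v -3.303 -0.6 3.674
v -2.229 -1.406 2.534
v -3.15 -1.396 3.792
v -1.666 -1.832 2.949
v -2.588 -1.822 4.208
v -1.023 -1.639 3.418
v -1.945 -1.629 4.677
v 0.289 2.349 -0.47
v 0.511 2.934 0.422
v -0.36 2.932 -0.691
v -0.138 3.517 0.201
v 1.018 2.943 -1.041
v 1.24 3.528 -0.149
v 0.369 3.526 -1.262
v 0.591 4.111 -0.37
v -2.572 -2.048 0.521
v -1.912 -1.285 0.814
v -3.048 -2.212 2.019
v -2.251 -1.07 0.73
v -2.638 -1.004 0.614
v -3.015 -1.097 0.484
v -3.325 -1.335 0.36
v -3.52 -1.681 0.26
v -3.571 -2.083 0.2
v -3.469 -2.48 0.189
v -3.231 -2.811 0.228
v -2.893 -3.026 0.312
v -2.505 -3.092 0.428
v -2.128 -2.999 0.558
v -1.818 -2.761 0.683
v -1.623 -2.415 0.783
v -1.573 -2.013 0.843
v -1.674 -1.616 0.854
v 3.426 1.892 0.196
v 3.871 2.049 0.361
v 3.014 1.828 1.364
v 3.768 2.229 0.335
v 3.607 2.35 0.285
v 3.414 2.392 0.22
v 3.223 2.347 0.15
v 3.068 2.224 0.088
v 2.974 2.044 0.045
v 2.958 1.837 0.028
v 3.023 1.64 0.04
v 3.157 1.487 0.079
v 3.339 1.403 0.138
v 3.535 1.405 0.207
v 3.712 1.49 0.274
v 3.84 1.645 0.328
v 3.896 1.843 0.359
f 2 1 5
f 2 5 3
f 3 5 6
f 3 6 4
f 5 1 7
f 5 7 6
f 6 7 8
f 6 8 4
f 7 1 9
f 7 9 8
f 8 9 10
f 8 10 4
f 9 1 11
f 9 11 10
f 10 11 12
f 10 12 4
f 11 1 13
f 11 13 12
f 12 13 14
f 12 14 4
f 13 1 15
f 13 15 14
f 14 15 16
f 14 16 4
f 15 1 17
f 15 17 16
f 16 17 18
f 16 18 4
f 17 1 2
f 17 2 18
f 18 2 3
f 18 3 4
f 20 22 19
f 23 20 19
f 19 22 21
f 21 23 19
f 20 26 22
f 24 20 23
f 24 26 20
f 22 26 21
f 25 23 21
f 21 26 25
f 25 24 23
f 26 24 25
f 28 27 30
f 28 30 29
f 30 27 31
f 30 31 29
f 31 27 32
f 31 32 29
f 32 27 33
f 32 33 29
f 33 27 34
f 33 34 29
f 34 27 35
f 34 35 29
f 35 27 36
f 35 36 29
f 36 27 37
f 36 37 29
f 37 27 38
f 37 38 29
f 38 27 39
f 38 39 29
f 39 27 40
f 39 40 29
f 40 27 41
f 40 41 29
f 41 27 42
f 41 42 29
f 42 27 43
f 42 43 29
f 43 27 44
f 43 44 29
f 44 27 28
f 44 28 29
f 46 45 48
f 46 48 47
f 48 45 49
f 48 49 47
f 49 45 50
f 49 50 47
f 50 45 51
f 50 51 47
f 51 45 52
f 51 52 47
f 52 45 53
f 52 53 47
f 53 45 54
f 53 54 47
f 54 45 55
f 54 55 47
f 55 45 56
f 55 56 47
f 56 45 57
f 56 57 47
f 57 45 58
f 57 58 47
f 58 45 59
f 58 59 47
f 59 45 60
f 59 60 47
f 60 45 61
f 60 61 47
f 61 45 46
f 61 46 47



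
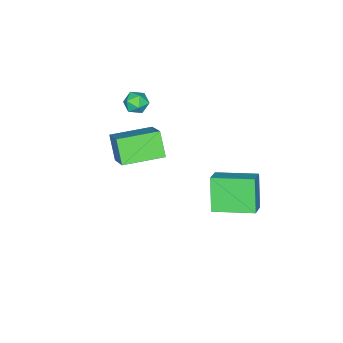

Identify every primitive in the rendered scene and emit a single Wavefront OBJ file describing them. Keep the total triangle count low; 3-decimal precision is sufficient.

v 0.775 -1.925 2.452
v 1.145 -2.06 1.92
v 0.875 -2.94 2.78
v 1.245 -3.075 2.248
v 1.482 -2.682 2.725
v 1.421 -2.054 2.523
v 0.599 -2.946 2.177
v 0.538 -2.318 1.975
v 1.037 -2.691 1.75
v 1.583 -2.528 2.089
v 0.437 -2.472 2.611
v 0.983 -2.309 2.95
v 1.45 2.297 -2.299
v 0.685 1.694 -0.75
v 0.566 4.104 -2.032
v -0.199 3.501 -0.483
v 2.319 2.639 -1.737
v 1.554 2.036 -0.188
v 1.435 4.446 -1.47
v 0.67 3.843 0.079
v 1.785 -1.028 2.007
v 2.764 0.14 3.208
v 2.29 -0.345 0.932
v 3.268 0.823 2.132
v 3.332 -2.263 1.948
v 4.31 -1.095 3.148
v 3.836 -1.58 0.872
v 4.815 -0.412 2.073
f 1 12 6
f 1 6 2
f 1 2 8
f 1 8 11
f 1 11 12
f 2 6 10
f 6 12 5
f 12 11 3
f 11 8 7
f 8 2 9
f 4 10 5
f 4 5 3
f 4 3 7
f 4 7 9
f 4 9 10
f 5 10 6
f 3 5 12
f 7 3 11
f 9 7 8
f 10 9 2
f 14 16 13
f 17 14 13
f 13 16 15
f 15 17 13
f 14 20 16
f 18 14 17
f 18 20 14
f 16 20 15
f 19 17 15
f 15 20 19
f 19 18 17
f 20 18 19
f 22 24 21
f 25 22 21
f 21 24 23
f 23 25 21
f 22 28 24
f 26 22 25
f 26 28 22
f 24 28 23
f 27 25 23
f 23 28 27
f 27 26 25
f 28 26 27



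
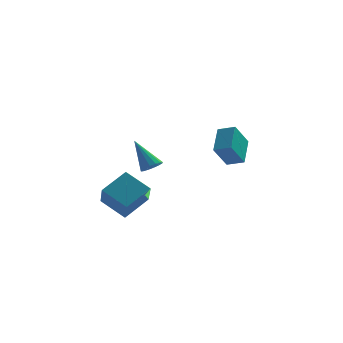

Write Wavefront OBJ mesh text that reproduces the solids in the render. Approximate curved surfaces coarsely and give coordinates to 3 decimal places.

v -2.176 -2.197 -1.223
v -1.566 -2.117 -0.89
v -3.204 -1.283 0.443
v -1.608 -1.813 -1.083
v -1.803 -1.612 -1.314
v -2.098 -1.568 -1.52
v -2.413 -1.693 -1.646
v -2.666 -1.953 -1.659
v -2.787 -2.278 -1.555
v -2.745 -2.582 -1.362
v -2.55 -2.782 -1.132
v -2.255 -2.826 -0.926
v -1.939 -2.702 -0.799
v -1.687 -2.442 -0.786
v 2.244 2.505 -1.402
v 2.474 4.206 -0.317
v 1.198 2.867 -1.748
v 1.427 4.568 -0.664
v 3.033 3.352 -2.896
v 3.262 5.053 -1.812
v 1.986 3.714 -3.243
v 2.216 5.415 -2.158
v -4.896 -3.511 -2.56
v -3.627 -2.393 -1.57
v -5.095 -1.997 -4.016
v -3.825 -0.878 -3.026
v -3.475 -4.262 -3.534
v -2.205 -3.143 -2.544
v -3.673 -2.747 -4.99
v -2.404 -1.629 -4
f 2 1 4
f 2 4 3
f 4 1 5
f 4 5 3
f 5 1 6
f 5 6 3
f 6 1 7
f 6 7 3
f 7 1 8
f 7 8 3
f 8 1 9
f 8 9 3
f 9 1 10
f 9 10 3
f 10 1 11
f 10 11 3
f 11 1 12
f 11 12 3
f 12 1 13
f 12 13 3
f 13 1 14
f 13 14 3
f 14 1 2
f 14 2 3
f 16 18 15
f 19 16 15
f 15 18 17
f 17 19 15
f 16 22 18
f 20 16 19
f 20 22 16
f 18 22 17
f 21 19 17
f 17 22 21
f 21 20 19
f 22 20 21
f 24 26 23
f 27 24 23
f 23 26 25
f 25 27 23
f 24 30 26
f 28 24 27
f 28 30 24
f 26 30 25
f 29 27 25
f 25 30 29
f 29 28 27
f 30 28 29



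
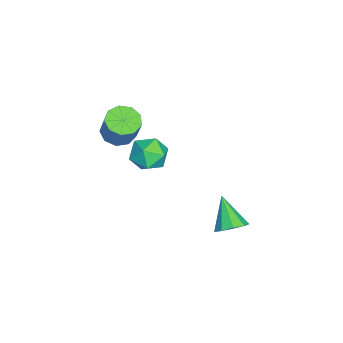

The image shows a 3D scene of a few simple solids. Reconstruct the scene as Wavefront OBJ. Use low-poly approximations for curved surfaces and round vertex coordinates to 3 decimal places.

v -3.183 -0.394 -0.737
v -2.159 -0.437 -0.327
v -3.081 -2.123 -1.173
v -2.057 -2.166 -0.763
v -2.918 -2.036 -0.084
v -2.981 -0.967 0.185
v -2.259 -1.593 -1.685
v -2.322 -0.524 -1.416
v -1.588 -1.178 -0.913
v -1.995 -1.452 0.076
v -3.245 -1.108 -1.576
v -3.652 -1.382 -0.587
v -0.765 3.07 -4.344
v -0.072 2.659 -3.942
v -1.935 2.43 -2.976
v -0.131 3.232 -3.725
v -0.487 3.729 -3.798
v -0.973 3.918 -4.125
v -1.361 3.709 -4.555
v -1.471 3.202 -4.886
v -1.25 2.633 -4.963
v -0.802 2.268 -4.75
v -0.337 2.278 -4.347
v -2.119 -2.674 1.338
v -1.274 -2.646 0.975
v -0.657 -2.278 2.438
v -1.501 -2.306 2.802
v -1.54 -2.077 0.944
v -0.923 -1.709 2.407
v -2.077 -1.787 1.098
v -1.46 -1.419 2.561
v -2.634 -1.912 1.364
v -2.017 -1.544 2.827
v -2.949 -2.394 1.618
v -2.332 -2.026 3.081
v -2.876 -3.007 1.742
v -2.259 -2.638 3.205
v -2.448 -3.464 1.676
v -1.831 -3.096 3.139
v -1.866 -3.551 1.453
v -1.249 -3.183 2.916
v -1.403 -3.229 1.176
v -0.785 -2.86 2.639
f 1 12 6
f 1 6 2
f 1 2 8
f 1 8 11
f 1 11 12
f 2 6 10
f 6 12 5
f 12 11 3
f 11 8 7
f 8 2 9
f 4 10 5
f 4 5 3
f 4 3 7
f 4 7 9
f 4 9 10
f 5 10 6
f 3 5 12
f 7 3 11
f 9 7 8
f 10 9 2
f 14 13 16
f 14 16 15
f 16 13 17
f 16 17 15
f 17 13 18
f 17 18 15
f 18 13 19
f 18 19 15
f 19 13 20
f 19 20 15
f 20 13 21
f 20 21 15
f 21 13 22
f 21 22 15
f 22 13 23
f 22 23 15
f 23 13 14
f 23 14 15
f 25 24 28
f 25 28 26
f 26 28 29
f 26 29 27
f 28 24 30
f 28 30 29
f 29 30 31
f 29 31 27
f 30 24 32
f 30 32 31
f 31 32 33
f 31 33 27
f 32 24 34
f 32 34 33
f 33 34 35
f 33 35 27
f 34 24 36
f 34 36 35
f 35 36 37
f 35 37 27
f 36 24 38
f 36 38 37
f 37 38 39
f 37 39 27
f 38 24 40
f 38 40 39
f 39 40 41
f 39 41 27
f 40 24 42
f 40 42 41
f 41 42 43
f 41 43 27
f 42 24 25
f 42 25 43
f 43 25 26
f 43 26 27



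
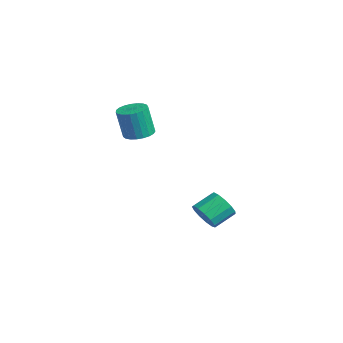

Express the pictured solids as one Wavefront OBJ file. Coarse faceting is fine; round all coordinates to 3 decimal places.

v 0.891 -2.832 2.707
v 1.798 -3.275 2.672
v 1.677 -3.691 4.778
v 0.769 -3.248 4.813
v 1.898 -2.876 2.756
v 1.777 -3.292 4.862
v 1.825 -2.469 2.832
v 1.704 -2.886 4.938
v 1.59 -2.126 2.887
v 1.469 -2.542 4.993
v 1.234 -1.904 2.91
v 1.113 -2.32 5.016
v 0.818 -1.843 2.898
v 0.697 -2.259 5.004
v 0.416 -1.953 2.854
v 0.294 -2.369 4.959
v 0.095 -2.215 2.783
v -0.026 -2.631 4.889
v -0.088 -2.583 2.7
v -0.209 -2.999 4.806
v -0.102 -2.995 2.618
v -0.223 -3.411 4.724
v 0.056 -3.378 2.551
v -0.066 -3.795 4.657
v 0.358 -3.667 2.511
v 0.237 -4.083 4.617
v 0.752 -3.812 2.505
v 0.631 -4.228 4.611
v 1.17 -3.787 2.534
v 1.049 -4.203 4.64
v 1.54 -3.597 2.593
v 1.419 -4.013 4.699
v 2.589 0.776 -4.352
v 3.411 0.539 -3.66
v 3.132 1.988 -2.835
v 2.311 2.224 -3.528
v 3.663 0.855 -4.129
v 3.385 2.304 -3.305
v 3.575 1.146 -4.67
v 3.297 2.595 -3.845
v 3.174 1.319 -5.109
v 2.896 2.768 -4.285
v 2.587 1.319 -5.308
v 2.309 2.768 -4.484
v 2.001 1.147 -5.204
v 1.722 2.596 -4.38
v 1.601 0.857 -4.829
v 1.323 2.306 -4.005
v 1.516 0.541 -4.303
v 1.237 1.99 -3.479
v 1.771 0.3 -3.792
v 1.492 1.748 -2.968
v 2.286 0.209 -3.459
v 2.007 1.658 -2.635
v 2.897 0.299 -3.41
v 2.618 1.747 -2.586
f 2 1 5
f 2 5 3
f 3 5 6
f 3 6 4
f 5 1 7
f 5 7 6
f 6 7 8
f 6 8 4
f 7 1 9
f 7 9 8
f 8 9 10
f 8 10 4
f 9 1 11
f 9 11 10
f 10 11 12
f 10 12 4
f 11 1 13
f 11 13 12
f 12 13 14
f 12 14 4
f 13 1 15
f 13 15 14
f 14 15 16
f 14 16 4
f 15 1 17
f 15 17 16
f 16 17 18
f 16 18 4
f 17 1 19
f 17 19 18
f 18 19 20
f 18 20 4
f 19 1 21
f 19 21 20
f 20 21 22
f 20 22 4
f 21 1 23
f 21 23 22
f 22 23 24
f 22 24 4
f 23 1 25
f 23 25 24
f 24 25 26
f 24 26 4
f 25 1 27
f 25 27 26
f 26 27 28
f 26 28 4
f 27 1 29
f 27 29 28
f 28 29 30
f 28 30 4
f 29 1 31
f 29 31 30
f 30 31 32
f 30 32 4
f 31 1 2
f 31 2 32
f 32 2 3
f 32 3 4
f 34 33 37
f 34 37 35
f 35 37 38
f 35 38 36
f 37 33 39
f 37 39 38
f 38 39 40
f 38 40 36
f 39 33 41
f 39 41 40
f 40 41 42
f 40 42 36
f 41 33 43
f 41 43 42
f 42 43 44
f 42 44 36
f 43 33 45
f 43 45 44
f 44 45 46
f 44 46 36
f 45 33 47
f 45 47 46
f 46 47 48
f 46 48 36
f 47 33 49
f 47 49 48
f 48 49 50
f 48 50 36
f 49 33 51
f 49 51 50
f 50 51 52
f 50 52 36
f 51 33 53
f 51 53 52
f 52 53 54
f 52 54 36
f 53 33 55
f 53 55 54
f 54 55 56
f 54 56 36
f 55 33 34
f 55 34 56
f 56 34 35
f 56 35 36



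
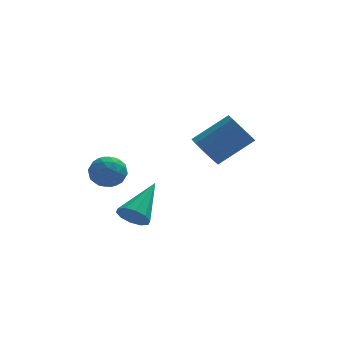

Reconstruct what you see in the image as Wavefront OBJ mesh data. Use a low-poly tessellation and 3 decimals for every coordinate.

v -2.008 3.531 -1.415
v -1.453 4.156 -1.321
v -1.567 2.964 -0.259
v -1.012 3.589 -0.165
v -1.835 3.741 -0.082
v -2.108 4.091 -0.796
v -0.912 3.029 -0.784
v -1.185 3.379 -1.498
v -0.776 3.846 -0.93
v -1.346 4.286 -0.496
v -1.674 2.834 -1.084
v -2.244 3.274 -0.65
v -1.769 3.893 -1.469
v -1.251 3.227 -0.111
v -1.734 3.316 -0.062
v -1.408 3.683 -0.006
v -2.154 3.855 -1.161
v -1.828 4.223 -1.105
v -2.053 3.979 -0.377
v -1.192 2.897 -0.475
v -0.866 3.265 -0.419
v -1.612 3.437 -1.574
v -1.286 3.804 -1.518
v -0.967 3.141 -1.203
v -1.045 4.078 -1.184
v -0.786 3.745 -0.505
v -0.727 3.415 -0.869
v -0.887 3.621 -1.289
v -1.381 4.337 -0.929
v -1.121 4.004 -0.25
v -1.605 4.093 -0.201
v -1.765 4.299 -0.621
v -0.982 4.155 -0.7
v -1.899 3.116 -1.33
v -1.639 2.783 -0.651
v -1.255 2.821 -0.959
v -1.415 3.027 -1.379
v -2.234 3.375 -1.075
v -1.975 3.042 -0.396
v -2.133 3.499 -0.291
v -2.293 3.705 -0.711
v -2.038 2.965 -0.88
v 2.203 2.166 0.815
v 2.706 2.068 0.162
v 4.2 2.336 1.271
v 3.697 2.434 1.925
v 2.621 2.489 0.175
v 4.114 2.757 1.284
v 2.424 2.823 0.359
v 3.917 3.092 1.469
v 2.167 2.982 0.666
v 3.661 3.25 1.775
v 1.921 2.921 1.013
v 3.415 3.189 2.122
v 1.75 2.658 1.306
v 3.244 2.927 2.416
v 1.7 2.264 1.469
v 3.194 2.532 2.578
v 1.786 1.843 1.456
v 3.279 2.111 2.565
v 1.983 1.508 1.271
v 3.476 1.777 2.381
v 2.239 1.35 0.965
v 3.733 1.618 2.074
v 2.485 1.411 0.618
v 3.979 1.679 1.727
v 2.656 1.673 0.324
v 4.15 1.942 1.434
v -0.987 -1.33 -0.724
v -0.385 -1.697 -0.808
v 0.007 0.07 0.284
v -0.425 -1.423 -1.148
v -0.681 -1.113 -1.326
v -1.053 -0.887 -1.274
v -1.4 -0.829 -1.012
v -1.589 -0.963 -0.639
v -1.548 -1.237 -0.299
v -1.293 -1.546 -0.121
v -0.921 -1.773 -0.173
v -0.574 -1.83 -0.435
f 1 38 17
f 38 12 41
f 17 41 6
f 38 41 17
f 1 17 13
f 17 6 18
f 13 18 2
f 17 18 13
f 1 13 22
f 13 2 23
f 22 23 8
f 13 23 22
f 1 22 34
f 22 8 37
f 34 37 11
f 22 37 34
f 1 34 38
f 34 11 42
f 38 42 12
f 34 42 38
f 2 18 29
f 18 6 32
f 29 32 10
f 18 32 29
f 6 41 19
f 41 12 40
f 19 40 5
f 41 40 19
f 12 42 39
f 42 11 35
f 39 35 3
f 42 35 39
f 11 37 36
f 37 8 24
f 36 24 7
f 37 24 36
f 8 23 28
f 23 2 25
f 28 25 9
f 23 25 28
f 4 30 16
f 30 10 31
f 16 31 5
f 30 31 16
f 4 16 14
f 16 5 15
f 14 15 3
f 16 15 14
f 4 14 21
f 14 3 20
f 21 20 7
f 14 20 21
f 4 21 26
f 21 7 27
f 26 27 9
f 21 27 26
f 4 26 30
f 26 9 33
f 30 33 10
f 26 33 30
f 5 31 19
f 31 10 32
f 19 32 6
f 31 32 19
f 3 15 39
f 15 5 40
f 39 40 12
f 15 40 39
f 7 20 36
f 20 3 35
f 36 35 11
f 20 35 36
f 9 27 28
f 27 7 24
f 28 24 8
f 27 24 28
f 10 33 29
f 33 9 25
f 29 25 2
f 33 25 29
f 44 43 47
f 44 47 45
f 45 47 48
f 45 48 46
f 47 43 49
f 47 49 48
f 48 49 50
f 48 50 46
f 49 43 51
f 49 51 50
f 50 51 52
f 50 52 46
f 51 43 53
f 51 53 52
f 52 53 54
f 52 54 46
f 53 43 55
f 53 55 54
f 54 55 56
f 54 56 46
f 55 43 57
f 55 57 56
f 56 57 58
f 56 58 46
f 57 43 59
f 57 59 58
f 58 59 60
f 58 60 46
f 59 43 61
f 59 61 60
f 60 61 62
f 60 62 46
f 61 43 63
f 61 63 62
f 62 63 64
f 62 64 46
f 63 43 65
f 63 65 64
f 64 65 66
f 64 66 46
f 65 43 67
f 65 67 66
f 66 67 68
f 66 68 46
f 67 43 44
f 67 44 68
f 68 44 45
f 68 45 46
f 70 69 72
f 70 72 71
f 72 69 73
f 72 73 71
f 73 69 74
f 73 74 71
f 74 69 75
f 74 75 71
f 75 69 76
f 75 76 71
f 76 69 77
f 76 77 71
f 77 69 78
f 77 78 71
f 78 69 79
f 78 79 71
f 79 69 80
f 79 80 71
f 80 69 70
f 80 70 71



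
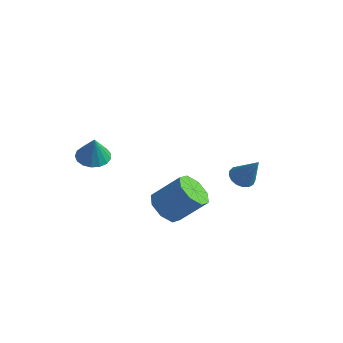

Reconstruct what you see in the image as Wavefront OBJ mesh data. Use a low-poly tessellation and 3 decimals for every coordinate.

v 0.978 1.465 -1.638
v 1.508 1.594 -1.991
v 1.882 1.455 -0.282
v 1.398 1.876 -1.916
v 1.192 2.063 -1.777
v 0.937 2.113 -1.606
v 0.691 2.015 -1.443
v 0.511 1.791 -1.324
v 0.437 1.492 -1.277
v 0.488 1.187 -1.313
v 0.65 0.946 -1.423
v 0.888 0.824 -1.583
v 1.146 0.848 -1.755
v 1.365 1.014 -1.9
v 1.496 1.284 -1.985
v 1.463 -4.32 -0.287
v 2.174 -4.712 -0.651
v 3.149 -4.033 0.523
v 2.437 -3.64 0.887
v 2.056 -4.093 -0.91
v 3.031 -3.414 0.263
v 1.59 -3.608 -0.805
v 2.565 -2.928 0.368
v 1.05 -3.539 -0.396
v 2.025 -2.859 0.777
v 0.751 -3.927 0.077
v 1.726 -3.248 1.251
v 0.869 -4.546 0.337
v 1.844 -3.867 1.51
v 1.335 -5.032 0.232
v 2.31 -4.352 1.405
v 1.875 -5.101 -0.177
v 2.85 -4.421 0.996
v -3.076 -3.753 0.654
v -2.318 -3.709 0.478
v -2.764 -3.987 1.946
v -2.41 -3.358 0.564
v -2.655 -3.097 0.67
v -2.997 -2.987 0.773
v -3.356 -3.052 0.848
v -3.652 -3.278 0.879
v -3.816 -3.613 0.858
v -3.81 -3.98 0.79
v -3.636 -4.295 0.691
v -3.334 -4.486 0.584
v -2.973 -4.509 0.492
v -2.636 -4.36 0.438
v -2.399 -4.071 0.433
f 2 1 4
f 2 4 3
f 4 1 5
f 4 5 3
f 5 1 6
f 5 6 3
f 6 1 7
f 6 7 3
f 7 1 8
f 7 8 3
f 8 1 9
f 8 9 3
f 9 1 10
f 9 10 3
f 10 1 11
f 10 11 3
f 11 1 12
f 11 12 3
f 12 1 13
f 12 13 3
f 13 1 14
f 13 14 3
f 14 1 15
f 14 15 3
f 15 1 2
f 15 2 3
f 17 16 20
f 17 20 18
f 18 20 21
f 18 21 19
f 20 16 22
f 20 22 21
f 21 22 23
f 21 23 19
f 22 16 24
f 22 24 23
f 23 24 25
f 23 25 19
f 24 16 26
f 24 26 25
f 25 26 27
f 25 27 19
f 26 16 28
f 26 28 27
f 27 28 29
f 27 29 19
f 28 16 30
f 28 30 29
f 29 30 31
f 29 31 19
f 30 16 32
f 30 32 31
f 31 32 33
f 31 33 19
f 32 16 17
f 32 17 33
f 33 17 18
f 33 18 19
f 35 34 37
f 35 37 36
f 37 34 38
f 37 38 36
f 38 34 39
f 38 39 36
f 39 34 40
f 39 40 36
f 40 34 41
f 40 41 36
f 41 34 42
f 41 42 36
f 42 34 43
f 42 43 36
f 43 34 44
f 43 44 36
f 44 34 45
f 44 45 36
f 45 34 46
f 45 46 36
f 46 34 47
f 46 47 36
f 47 34 48
f 47 48 36
f 48 34 35
f 48 35 36



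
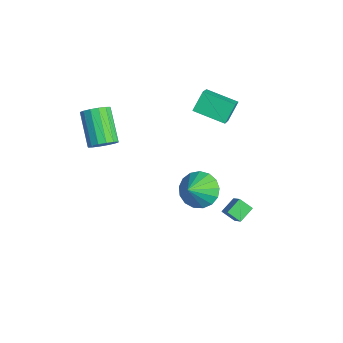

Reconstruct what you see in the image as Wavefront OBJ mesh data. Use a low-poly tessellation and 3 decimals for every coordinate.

v 0.944 0.971 -3.702
v 1.499 1.844 -3.358
v 1.716 0.069 -2.658
v 1.076 1.836 -3.052
v 0.623 1.63 -2.895
v 0.244 1.273 -2.923
v 0.025 0.846 -3.129
v 0.017 0.448 -3.467
v 0.221 0.17 -3.858
v 0.591 0.075 -4.213
v 1.042 0.186 -4.452
v 1.47 0.476 -4.518
v 1.778 0.879 -4.398
v 1.895 1.303 -4.118
v 1.794 1.652 -3.742
v 0.362 -3.765 1.068
v 0.774 -4.139 1.6
v -0.789 -4.008 2.904
v -1.202 -3.635 2.372
v 0.855 -3.753 1.659
v -0.708 -3.623 2.963
v 0.804 -3.371 1.559
v -0.759 -3.24 2.863
v 0.635 -3.094 1.328
v -0.929 -2.963 2.632
v 0.392 -2.997 1.027
v -1.172 -2.866 2.331
v 0.141 -3.106 0.737
v -1.423 -2.975 2.041
v -0.051 -3.392 0.536
v -1.614 -3.261 1.84
v -0.132 -3.777 0.477
v -1.695 -3.647 1.781
v -0.081 -4.16 0.577
v -1.644 -4.029 1.881
v 0.089 -4.437 0.808
v -1.475 -4.306 2.112
v 0.332 -4.534 1.109
v -1.232 -4.403 2.413
v 0.583 -4.425 1.399
v -0.981 -4.294 2.703
v 4.293 1.166 -2.352
v 3.923 1.931 -1.905
v 3.364 1.229 -3.231
v 2.994 1.994 -2.784
v 4.766 1.666 -2.816
v 4.396 2.431 -2.369
v 3.837 1.729 -3.695
v 3.467 2.494 -3.248
v -1.747 2.344 1.641
v -0.501 1.677 2.74
v -0.649 3.625 1.175
v 0.597 2.957 2.273
v -1.317 1.643 0.727
v -0.071 0.975 1.825
v -0.219 2.923 0.26
v 1.027 2.256 1.359
f 2 1 4
f 2 4 3
f 4 1 5
f 4 5 3
f 5 1 6
f 5 6 3
f 6 1 7
f 6 7 3
f 7 1 8
f 7 8 3
f 8 1 9
f 8 9 3
f 9 1 10
f 9 10 3
f 10 1 11
f 10 11 3
f 11 1 12
f 11 12 3
f 12 1 13
f 12 13 3
f 13 1 14
f 13 14 3
f 14 1 15
f 14 15 3
f 15 1 2
f 15 2 3
f 17 16 20
f 17 20 18
f 18 20 21
f 18 21 19
f 20 16 22
f 20 22 21
f 21 22 23
f 21 23 19
f 22 16 24
f 22 24 23
f 23 24 25
f 23 25 19
f 24 16 26
f 24 26 25
f 25 26 27
f 25 27 19
f 26 16 28
f 26 28 27
f 27 28 29
f 27 29 19
f 28 16 30
f 28 30 29
f 29 30 31
f 29 31 19
f 30 16 32
f 30 32 31
f 31 32 33
f 31 33 19
f 32 16 34
f 32 34 33
f 33 34 35
f 33 35 19
f 34 16 36
f 34 36 35
f 35 36 37
f 35 37 19
f 36 16 38
f 36 38 37
f 37 38 39
f 37 39 19
f 38 16 40
f 38 40 39
f 39 40 41
f 39 41 19
f 40 16 17
f 40 17 41
f 41 17 18
f 41 18 19
f 43 45 42
f 46 43 42
f 42 45 44
f 44 46 42
f 43 49 45
f 47 43 46
f 47 49 43
f 45 49 44
f 48 46 44
f 44 49 48
f 48 47 46
f 49 47 48
f 51 53 50
f 54 51 50
f 50 53 52
f 52 54 50
f 51 57 53
f 55 51 54
f 55 57 51
f 53 57 52
f 56 54 52
f 52 57 56
f 56 55 54
f 57 55 56



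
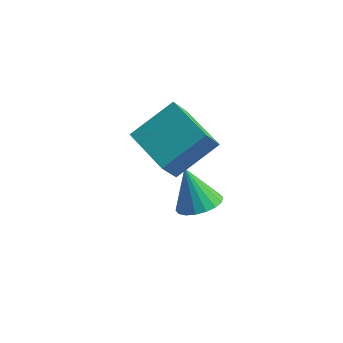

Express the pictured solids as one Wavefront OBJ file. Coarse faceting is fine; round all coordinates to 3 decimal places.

v 2.74 3.431 -1.453
v 3.455 3.922 -1.214
v 2 3.749 0.113
v 3.214 4.193 -1.383
v 2.878 4.313 -1.566
v 2.515 4.258 -1.727
v 2.197 4.04 -1.833
v 1.986 3.701 -1.864
v 1.924 3.308 -1.813
v 2.024 2.94 -1.691
v 2.265 2.669 -1.522
v 2.601 2.549 -1.339
v 2.964 2.603 -1.178
v 3.282 2.822 -1.072
v 3.493 3.161 -1.042
v 3.555 3.553 -1.092
v 0.766 3.003 1.743
v 0.626 2.156 2.997
v 1.787 4.402 2.802
v 1.646 3.555 4.057
v 2.434 2.105 1.323
v 2.293 1.258 2.578
v 3.454 3.504 2.383
v 3.314 2.657 3.637
f 2 1 4
f 2 4 3
f 4 1 5
f 4 5 3
f 5 1 6
f 5 6 3
f 6 1 7
f 6 7 3
f 7 1 8
f 7 8 3
f 8 1 9
f 8 9 3
f 9 1 10
f 9 10 3
f 10 1 11
f 10 11 3
f 11 1 12
f 11 12 3
f 12 1 13
f 12 13 3
f 13 1 14
f 13 14 3
f 14 1 15
f 14 15 3
f 15 1 16
f 15 16 3
f 16 1 2
f 16 2 3
f 18 20 17
f 21 18 17
f 17 20 19
f 19 21 17
f 18 24 20
f 22 18 21
f 22 24 18
f 20 24 19
f 23 21 19
f 19 24 23
f 23 22 21
f 24 22 23



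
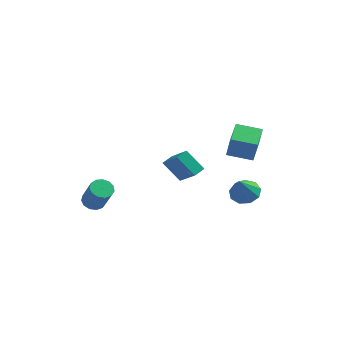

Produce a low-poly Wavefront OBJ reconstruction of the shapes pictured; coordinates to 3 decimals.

v -4.2 -1.922 -1.787
v -3.581 -2.109 -2.167
v -2.781 -2.785 -0.534
v -3.4 -2.598 -0.153
v -3.523 -1.713 -2.032
v -2.723 -2.388 -0.399
v -3.68 -1.383 -1.819
v -2.879 -2.059 -0.186
v -4.001 -1.225 -1.595
v -3.201 -1.9 0.038
v -4.386 -1.288 -1.433
v -3.586 -1.963 0.2
v -4.712 -1.552 -1.382
v -3.912 -2.228 0.251
v -4.875 -1.934 -1.461
v -4.075 -2.61 0.173
v -4.824 -2.312 -1.642
v -4.024 -2.988 -0.009
v -4.575 -2.566 -1.869
v -3.775 -3.242 -0.236
v -4.206 -2.616 -2.071
v -3.406 -3.292 -0.438
v -3.836 -2.446 -2.181
v -3.036 -3.121 -0.548
v 3.125 0.555 2.093
v 3.412 0.377 3.554
v 2.936 2.357 2.349
v 3.223 2.179 3.811
v 4.697 0.761 1.809
v 4.984 0.583 3.271
v 4.508 2.563 2.066
v 4.795 2.385 3.527
v -0.667 3.616 -2.703
v -1.847 3.803 -1.452
v -0.311 4.33 -2.474
v -1.49 4.516 -1.222
v 0.63 2.524 -1.318
v -0.549 2.71 -0.066
v 0.987 3.237 -1.088
v -0.193 3.424 0.163
v 3.664 2.846 -2.391
v 4.61 2.574 -2.498
v 3.556 1.874 -0.869
v 4.572 3.145 -2.136
v 4.11 3.576 -1.893
v 3.439 3.666 -1.884
v 2.873 3.372 -2.112
v 2.677 2.832 -2.47
v 2.943 2.299 -2.792
v 3.546 2.022 -2.926
v 4.205 2.131 -2.81
f 2 1 5
f 2 5 3
f 3 5 6
f 3 6 4
f 5 1 7
f 5 7 6
f 6 7 8
f 6 8 4
f 7 1 9
f 7 9 8
f 8 9 10
f 8 10 4
f 9 1 11
f 9 11 10
f 10 11 12
f 10 12 4
f 11 1 13
f 11 13 12
f 12 13 14
f 12 14 4
f 13 1 15
f 13 15 14
f 14 15 16
f 14 16 4
f 15 1 17
f 15 17 16
f 16 17 18
f 16 18 4
f 17 1 19
f 17 19 18
f 18 19 20
f 18 20 4
f 19 1 21
f 19 21 20
f 20 21 22
f 20 22 4
f 21 1 23
f 21 23 22
f 22 23 24
f 22 24 4
f 23 1 2
f 23 2 24
f 24 2 3
f 24 3 4
f 26 28 25
f 29 26 25
f 25 28 27
f 27 29 25
f 26 32 28
f 30 26 29
f 30 32 26
f 28 32 27
f 31 29 27
f 27 32 31
f 31 30 29
f 32 30 31
f 34 36 33
f 37 34 33
f 33 36 35
f 35 37 33
f 34 40 36
f 38 34 37
f 38 40 34
f 36 40 35
f 39 37 35
f 35 40 39
f 39 38 37
f 40 38 39
f 42 41 44
f 42 44 43
f 44 41 45
f 44 45 43
f 45 41 46
f 45 46 43
f 46 41 47
f 46 47 43
f 47 41 48
f 47 48 43
f 48 41 49
f 48 49 43
f 49 41 50
f 49 50 43
f 50 41 51
f 50 51 43
f 51 41 42
f 51 42 43



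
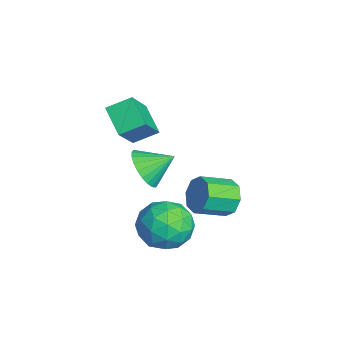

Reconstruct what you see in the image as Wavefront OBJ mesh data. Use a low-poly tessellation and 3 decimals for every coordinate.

v -1.82 -3.803 1.258
v -1.797 -2.822 1.733
v -0.715 -3.485 0.549
v -0.692 -2.505 1.024
v -0.768 -4.475 2.596
v -0.745 -3.495 3.071
v 0.337 -4.158 1.887
v 0.36 -3.177 2.362
v -0.789 -3.054 -1.043
v -0.494 -2.621 -1.824
v -0.651 -1.946 -0.377
v -0.856 -2.565 -1.843
v -1.208 -2.583 -1.74
v -1.496 -2.672 -1.532
v -1.676 -2.82 -1.248
v -1.721 -3.004 -0.934
v -1.624 -3.195 -0.636
v -1.4 -3.364 -0.4
v -1.083 -3.487 -0.262
v -0.722 -3.543 -0.243
v -0.37 -3.525 -0.346
v -0.082 -3.435 -0.555
v 0.098 -3.288 -0.838
v 0.144 -3.104 -1.152
v 0.047 -2.913 -1.45
v -0.177 -2.743 -1.686
v 2.297 -2.373 -0.845
v 3.144 -2.414 -0.122
v 3.176 -3.506 -1.938
v 4.023 -3.547 -1.215
v 3.044 -4.011 -0.953
v 2.501 -3.311 -0.278
v 3.819 -2.609 -1.782
v 3.276 -1.909 -1.107
v 4.085 -2.56 -0.701
v 3.606 -3.426 -0.189
v 2.714 -2.494 -1.871
v 2.235 -3.36 -1.359
v 2.643 -2.294 -0.387
v 3.677 -3.626 -1.673
v 3.101 -3.899 -1.519
v 3.599 -3.923 -1.094
v 2.265 -2.821 -0.479
v 2.763 -2.845 -0.054
v 2.704 -3.784 -0.543
v 3.557 -3.075 -2.006
v 4.055 -3.099 -1.581
v 2.721 -1.997 -0.966
v 3.219 -2.021 -0.541
v 3.616 -2.136 -1.517
v 3.694 -2.404 -0.303
v 4.211 -3.07 -0.946
v 4.091 -2.519 -1.279
v 3.772 -2.107 -0.882
v 3.413 -2.913 -0.002
v 3.929 -3.579 -0.644
v 3.354 -3.852 -0.49
v 3.035 -3.44 -0.093
v 3.966 -2.999 -0.342
v 2.391 -2.341 -1.416
v 2.907 -3.007 -2.058
v 3.285 -2.48 -1.967
v 2.966 -2.068 -1.57
v 2.109 -2.85 -1.114
v 2.626 -3.516 -1.757
v 2.548 -3.813 -1.178
v 2.229 -3.401 -0.781
v 2.354 -2.921 -1.718
v 1.415 -0.31 -1.324
v 1.87 -0.506 -1.965
v 2.119 -1.725 -1.417
v 1.665 -1.53 -0.776
v 2.199 -0.236 -1.515
v 2.448 -1.455 -0.966
v 2.069 -0.009 -0.952
v 2.318 -1.229 -0.404
v 1.556 0.041 -0.608
v 1.805 -1.179 -0.059
v 0.961 -0.115 -0.683
v 1.21 -1.334 -0.135
v 0.632 -0.385 -1.134
v 0.881 -1.604 -0.585
v 0.762 -0.611 -1.696
v 1.011 -1.831 -1.148
v 1.275 -0.661 -2.041
v 1.524 -1.881 -1.492
f 2 4 1
f 5 2 1
f 1 4 3
f 3 5 1
f 2 8 4
f 6 2 5
f 6 8 2
f 4 8 3
f 7 5 3
f 3 8 7
f 7 6 5
f 8 6 7
f 10 9 12
f 10 12 11
f 12 9 13
f 12 13 11
f 13 9 14
f 13 14 11
f 14 9 15
f 14 15 11
f 15 9 16
f 15 16 11
f 16 9 17
f 16 17 11
f 17 9 18
f 17 18 11
f 18 9 19
f 18 19 11
f 19 9 20
f 19 20 11
f 20 9 21
f 20 21 11
f 21 9 22
f 21 22 11
f 22 9 23
f 22 23 11
f 23 9 24
f 23 24 11
f 24 9 25
f 24 25 11
f 25 9 26
f 25 26 11
f 26 9 10
f 26 10 11
f 27 64 43
f 64 38 67
f 43 67 32
f 64 67 43
f 27 43 39
f 43 32 44
f 39 44 28
f 43 44 39
f 27 39 48
f 39 28 49
f 48 49 34
f 39 49 48
f 27 48 60
f 48 34 63
f 60 63 37
f 48 63 60
f 27 60 64
f 60 37 68
f 64 68 38
f 60 68 64
f 28 44 55
f 44 32 58
f 55 58 36
f 44 58 55
f 32 67 45
f 67 38 66
f 45 66 31
f 67 66 45
f 38 68 65
f 68 37 61
f 65 61 29
f 68 61 65
f 37 63 62
f 63 34 50
f 62 50 33
f 63 50 62
f 34 49 54
f 49 28 51
f 54 51 35
f 49 51 54
f 30 56 42
f 56 36 57
f 42 57 31
f 56 57 42
f 30 42 40
f 42 31 41
f 40 41 29
f 42 41 40
f 30 40 47
f 40 29 46
f 47 46 33
f 40 46 47
f 30 47 52
f 47 33 53
f 52 53 35
f 47 53 52
f 30 52 56
f 52 35 59
f 56 59 36
f 52 59 56
f 31 57 45
f 57 36 58
f 45 58 32
f 57 58 45
f 29 41 65
f 41 31 66
f 65 66 38
f 41 66 65
f 33 46 62
f 46 29 61
f 62 61 37
f 46 61 62
f 35 53 54
f 53 33 50
f 54 50 34
f 53 50 54
f 36 59 55
f 59 35 51
f 55 51 28
f 59 51 55
f 70 69 73
f 70 73 71
f 71 73 74
f 71 74 72
f 73 69 75
f 73 75 74
f 74 75 76
f 74 76 72
f 75 69 77
f 75 77 76
f 76 77 78
f 76 78 72
f 77 69 79
f 77 79 78
f 78 79 80
f 78 80 72
f 79 69 81
f 79 81 80
f 80 81 82
f 80 82 72
f 81 69 83
f 81 83 82
f 82 83 84
f 82 84 72
f 83 69 85
f 83 85 84
f 84 85 86
f 84 86 72
f 85 69 70
f 85 70 86
f 86 70 71
f 86 71 72



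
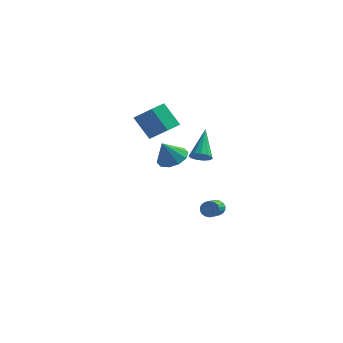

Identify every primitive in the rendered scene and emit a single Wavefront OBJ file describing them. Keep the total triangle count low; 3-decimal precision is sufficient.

v -2.235 1.89 1.892
v -0.987 1.161 3.046
v -1.81 2.757 1.979
v -0.561 2.028 3.133
v -1.239 1.532 0.587
v 0.01 0.803 1.741
v -0.813 2.399 0.674
v 0.435 1.67 1.828
v 2.485 1.541 -4.211
v 2.76 1.352 -4.636
v 2.75 0.07 -4.073
v 2.475 0.259 -3.649
v 2.934 1.418 -4.484
v 2.925 0.136 -3.921
v 3.02 1.507 -4.278
v 3.01 0.226 -3.715
v 2.999 1.604 -4.059
v 2.989 0.322 -3.496
v 2.877 1.688 -3.87
v 2.867 0.406 -3.307
v 2.677 1.743 -3.749
v 2.667 0.461 -3.186
v 2.439 1.758 -3.719
v 2.429 0.476 -3.156
v 2.21 1.73 -3.787
v 2.2 0.448 -3.224
v 2.035 1.664 -3.939
v 2.026 0.382 -3.376
v 1.95 1.574 -4.145
v 1.94 0.293 -3.582
v 1.971 1.478 -4.364
v 1.961 0.196 -3.801
v 2.093 1.394 -4.553
v 2.083 0.112 -3.99
v 2.293 1.339 -4.674
v 2.283 0.057 -4.111
v 2.531 1.324 -4.704
v 2.521 0.042 -4.141
v 3.215 -4.356 2.65
v 3.786 -4.186 2.524
v 3.085 -2.964 3.95
v 3.583 -4.007 2.312
v 3.263 -3.939 2.207
v 2.927 -4.004 2.243
v 2.683 -4.18 2.408
v 2.607 -4.413 2.65
v 2.724 -4.627 2.891
v 2.997 -4.756 3.056
v 3.339 -4.758 3.092
v 3.641 -4.632 2.987
v 3.808 -4.419 2.775
v -0.428 3.202 -1.541
v 0.047 3.897 -1.1
v -0.892 2.718 -0.279
v -0.492 4.095 -1.222
v -1.006 3.952 -1.467
v -1.3 3.523 -1.739
v -1.26 2.971 -1.936
v -0.903 2.508 -1.983
v -0.364 2.31 -1.86
v 0.151 2.453 -1.616
v 0.444 2.882 -1.343
v 0.405 3.433 -1.146
f 2 4 1
f 5 2 1
f 1 4 3
f 3 5 1
f 2 8 4
f 6 2 5
f 6 8 2
f 4 8 3
f 7 5 3
f 3 8 7
f 7 6 5
f 8 6 7
f 10 9 13
f 10 13 11
f 11 13 14
f 11 14 12
f 13 9 15
f 13 15 14
f 14 15 16
f 14 16 12
f 15 9 17
f 15 17 16
f 16 17 18
f 16 18 12
f 17 9 19
f 17 19 18
f 18 19 20
f 18 20 12
f 19 9 21
f 19 21 20
f 20 21 22
f 20 22 12
f 21 9 23
f 21 23 22
f 22 23 24
f 22 24 12
f 23 9 25
f 23 25 24
f 24 25 26
f 24 26 12
f 25 9 27
f 25 27 26
f 26 27 28
f 26 28 12
f 27 9 29
f 27 29 28
f 28 29 30
f 28 30 12
f 29 9 31
f 29 31 30
f 30 31 32
f 30 32 12
f 31 9 33
f 31 33 32
f 32 33 34
f 32 34 12
f 33 9 35
f 33 35 34
f 34 35 36
f 34 36 12
f 35 9 37
f 35 37 36
f 36 37 38
f 36 38 12
f 37 9 10
f 37 10 38
f 38 10 11
f 38 11 12
f 40 39 42
f 40 42 41
f 42 39 43
f 42 43 41
f 43 39 44
f 43 44 41
f 44 39 45
f 44 45 41
f 45 39 46
f 45 46 41
f 46 39 47
f 46 47 41
f 47 39 48
f 47 48 41
f 48 39 49
f 48 49 41
f 49 39 50
f 49 50 41
f 50 39 51
f 50 51 41
f 51 39 40
f 51 40 41
f 53 52 55
f 53 55 54
f 55 52 56
f 55 56 54
f 56 52 57
f 56 57 54
f 57 52 58
f 57 58 54
f 58 52 59
f 58 59 54
f 59 52 60
f 59 60 54
f 60 52 61
f 60 61 54
f 61 52 62
f 61 62 54
f 62 52 63
f 62 63 54
f 63 52 53
f 63 53 54

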